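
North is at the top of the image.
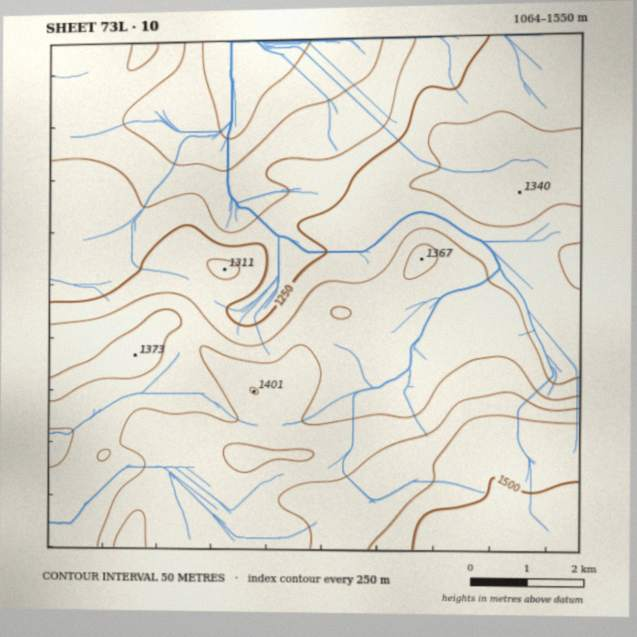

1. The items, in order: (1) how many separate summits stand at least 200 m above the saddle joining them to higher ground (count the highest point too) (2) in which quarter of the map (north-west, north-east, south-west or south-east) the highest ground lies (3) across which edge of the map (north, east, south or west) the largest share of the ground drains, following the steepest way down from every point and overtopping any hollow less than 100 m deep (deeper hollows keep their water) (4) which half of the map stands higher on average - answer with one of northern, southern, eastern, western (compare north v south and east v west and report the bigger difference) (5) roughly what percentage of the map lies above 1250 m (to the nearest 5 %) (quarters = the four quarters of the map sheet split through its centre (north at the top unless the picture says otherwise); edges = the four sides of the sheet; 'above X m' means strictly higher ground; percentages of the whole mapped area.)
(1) There is 1 summit with 200 m or more of prominence.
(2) The highest point lies in the south-east quarter of the map.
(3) Most of the ground drains across the northern edge.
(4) The southern half stands higher on average than the northern half.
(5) About 70 % of the map lies above 1250 m.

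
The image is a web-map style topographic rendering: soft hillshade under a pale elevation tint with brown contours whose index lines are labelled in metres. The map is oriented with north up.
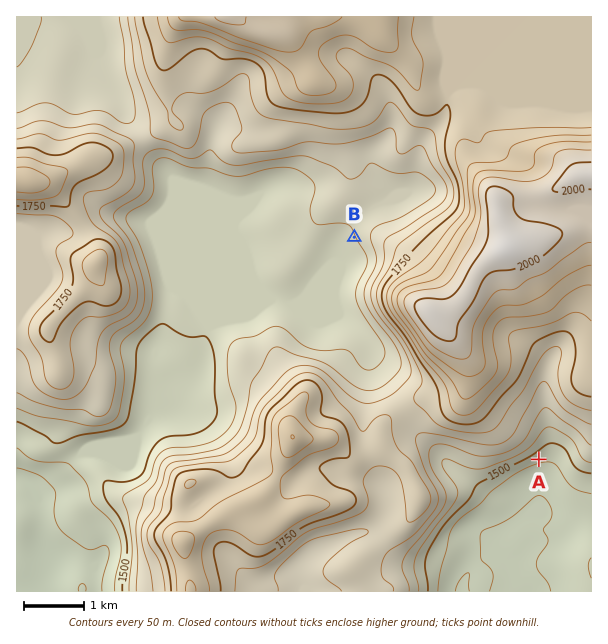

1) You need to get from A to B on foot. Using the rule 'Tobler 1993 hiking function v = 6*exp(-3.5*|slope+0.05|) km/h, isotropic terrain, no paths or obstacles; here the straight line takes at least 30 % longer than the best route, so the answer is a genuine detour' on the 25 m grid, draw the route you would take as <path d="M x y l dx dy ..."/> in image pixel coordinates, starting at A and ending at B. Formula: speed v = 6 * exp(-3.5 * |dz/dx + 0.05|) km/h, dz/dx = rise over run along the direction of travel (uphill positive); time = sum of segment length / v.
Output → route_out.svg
<path d="M539 459l-41 0-18-9-7-7-30-15-8-8-13-27 0-12-18-36-32-31-9-18 0-14 6-12 0-12-4-9-9-9-2-3"/>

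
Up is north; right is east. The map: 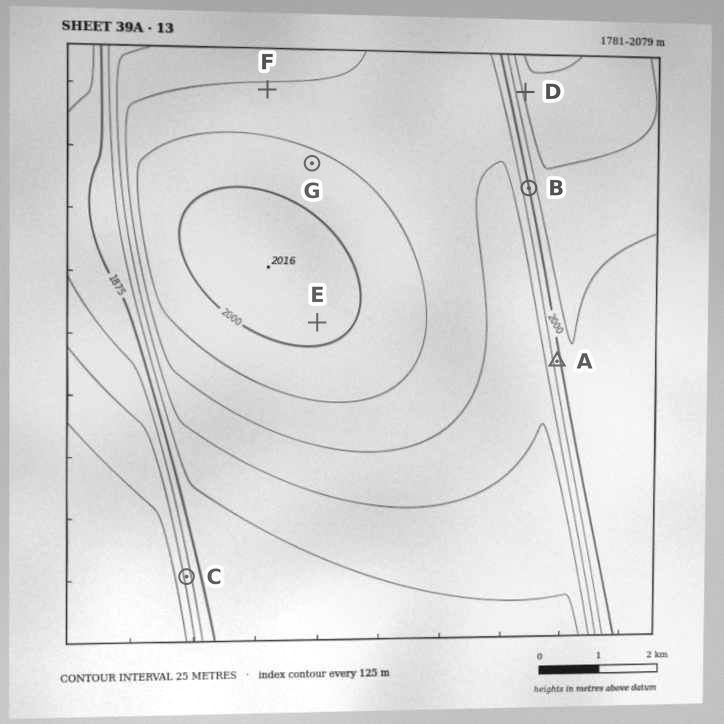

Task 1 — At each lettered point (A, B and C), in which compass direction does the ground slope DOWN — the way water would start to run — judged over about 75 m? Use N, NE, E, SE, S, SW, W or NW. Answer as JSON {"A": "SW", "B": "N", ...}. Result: {"A": "W", "B": "W", "C": "W"}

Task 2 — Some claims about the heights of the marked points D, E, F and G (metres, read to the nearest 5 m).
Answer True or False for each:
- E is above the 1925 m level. True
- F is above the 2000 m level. False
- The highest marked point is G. False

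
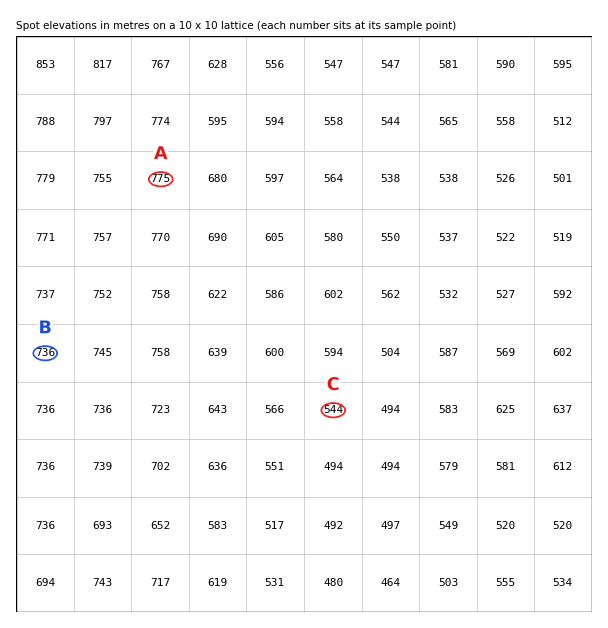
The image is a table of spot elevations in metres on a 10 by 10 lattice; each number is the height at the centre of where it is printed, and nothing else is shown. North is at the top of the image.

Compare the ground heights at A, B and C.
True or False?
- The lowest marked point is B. False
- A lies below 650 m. False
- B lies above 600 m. True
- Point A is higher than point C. True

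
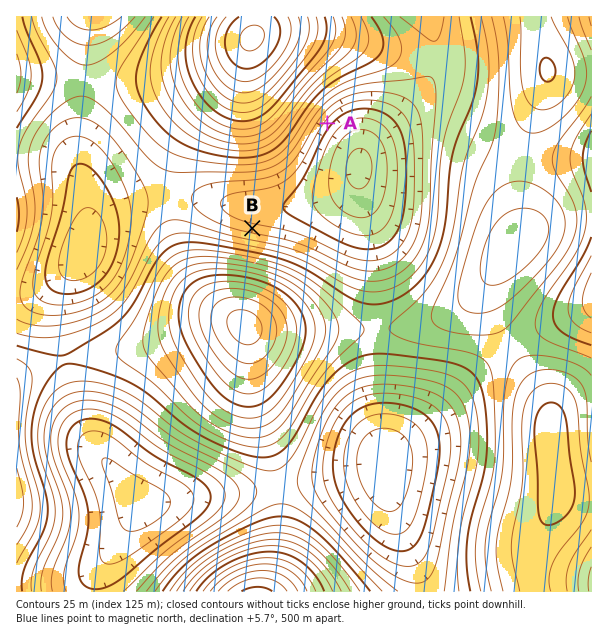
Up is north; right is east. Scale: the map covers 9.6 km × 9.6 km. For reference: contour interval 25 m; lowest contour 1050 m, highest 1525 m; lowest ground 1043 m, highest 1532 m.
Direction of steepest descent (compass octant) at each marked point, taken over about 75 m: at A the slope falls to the SE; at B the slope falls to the N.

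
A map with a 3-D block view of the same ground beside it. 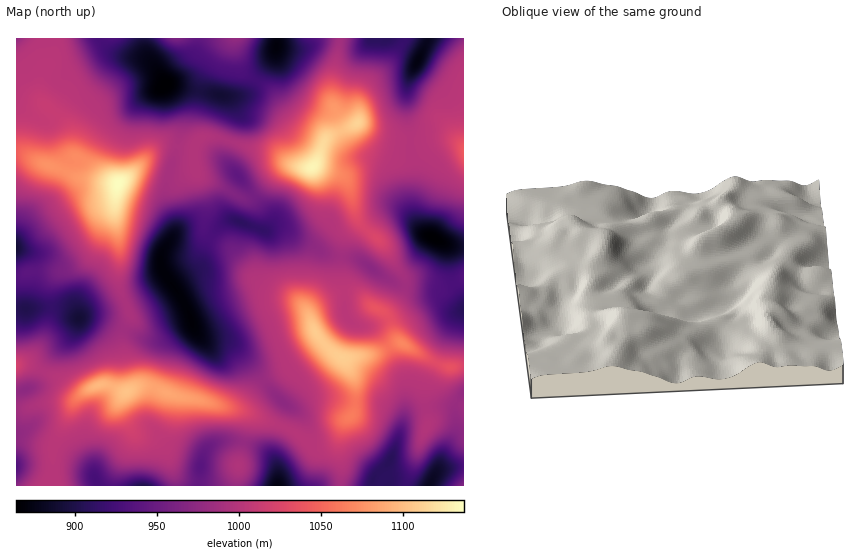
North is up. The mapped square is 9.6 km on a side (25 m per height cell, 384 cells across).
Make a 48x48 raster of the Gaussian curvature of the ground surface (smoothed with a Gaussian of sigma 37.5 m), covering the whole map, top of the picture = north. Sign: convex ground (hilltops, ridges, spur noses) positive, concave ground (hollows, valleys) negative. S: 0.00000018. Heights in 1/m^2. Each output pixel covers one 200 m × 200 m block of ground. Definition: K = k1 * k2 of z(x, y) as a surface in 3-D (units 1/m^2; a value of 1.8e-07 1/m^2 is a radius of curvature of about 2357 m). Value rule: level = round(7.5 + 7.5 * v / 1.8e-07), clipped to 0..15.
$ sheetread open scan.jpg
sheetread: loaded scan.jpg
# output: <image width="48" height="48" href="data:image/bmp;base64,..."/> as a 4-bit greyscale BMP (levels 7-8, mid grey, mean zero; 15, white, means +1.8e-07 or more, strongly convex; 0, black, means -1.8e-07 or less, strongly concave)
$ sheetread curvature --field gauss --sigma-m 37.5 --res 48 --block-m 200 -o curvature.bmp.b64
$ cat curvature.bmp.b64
<image width="48" height="48" href="data:image/bmp;base64,Qk32BAAAAAAAAHYAAAAoAAAAMAAAADAAAAABAAQAAAAAAIAEAAATCwAAEwsAABAAAAAAAAAAAAAAABEREQAiIiIAMzMzAERERABVVVUAZmZmAHd3dwCIiIgAmZmZAKqqqgC7u7sAzMzMAN3d3QDu7u4A////AGZ3dnyVNJ+2y0NneKp6qEWlNHuIhkeHd4Rndm7nZ2U1mHqHms5nuWpkeYyndQOqmqVndlv5q4ZnmYyIqstoyZ2Hdzh3g0bPilaId1V1eId3h3l2mYR/1nh3d1Z3xf+viXaId3ZVd4h3dmq4ZSBZRHd2V3m3mN5FKneHd4d3d3h3dleqhmZkRnd2Z3aYv3p0FniXZXhkU1iXZnd4dmd2Z3do3LZ3eliYV4iIZGuHto3HZ3d4hlZ2eHhoy+lmU0aId4h3W4zY64h4iHest2d4qod3dleXZWZ3dnh2OiWDjKMpmImpdnd5mHeHdQa4dnd3ds2HZW/zCrZHl4iHVWdnh3iHdUeXd3h2Z3dndRb/I72Hd4d2VGZXiHh2eLd3iIiGZ1VWd3YxfHmIh3eepnZnh3d5mnZ4uph3/lZ0Vmd1eEJoh3i9h4dnd2eJmYqmeoQBmWeninV4d2aYVYqpaJd3dmiHVJ2AC8dHd3eZirhmd2d2RrqYeah3dYtyCJcQv7eHeJpnd611dmdmeqmHeId3db6D79zHh3doqJtkac6lVpt3iIiHeHd4h4t7+omSBnh6qJl0aKy2V5l3d4h3d4iHh4t5p2iYh4h5mJl1aHinZnh3d3iHd4iGWe1kd23Jd2d2eIh2abqXdld3d4iHd3d2SchFd1eHdViXhnd3d6t3cxioiId3eJd3RGVXd2aHhoiHdphopUZHYhrIeHeJirh3d3d3iHiXd6hFVqhYh3l4U2jId4eZZ5l2eIh3d3qnYlhURXV4Z3d7Z3jZd4eHZXl2d3eIZpmGYkd4qYVph3ZYinf7d2dml2iJeGWId3eaqFqauoeId3Z3Z3aqqnlliHe7aXR4h3e92v+pmWeHd3eXd3Zp33h2V4WpeYaHdnR5hu3JeHd4eHmoyYdXzEV3jKVniXd4h2R2RYeqeXh4eHuYuIhSZ0ZniIiKunZpp2Z1VnZ3Zod4mFiHhnlzWHdpebdYyFNJl4iHd3eYeHd5tkd4mHiGeHiFJmE3imI2Z4iHd3eIeGZ4VnWJ3uh3d3mnWqV0SZ6TOZd3d3d4d3mpZnVp7Plnh4iIrshzif/0GaZ3d3d3doq5d4czZ2mGiId4q4ZX+7zoh3Z3d3d3d4iXWKZWn6dxd4dnh1VWh3VVl5p3eHd4eIeIeqeIiqQSZ4dmVVNHepZGZmZnd3d3d3eKhleIh3d2dnmYYyFXepjLJHYFd3d3d3eIhnd3dEiUd2m5e/91d3iYNf8Cd3eHd3d3d3d3QoeHeId3ebuHiHdFh/9FY0eHd3eId3h4Z9aLt0V4h3Z4h4hYdb1XMyWHiHeId3eJqJnbqER5mYmGd3evo7g3X8aHiHd3h4d4l3m5qUR5mHdFZneJh2JXezqnd3d3h4dniWV4qmZniHQ2iHeGanaIeVdmeIh4d3d4d2Z3eGeIh2Rpuoh0Zmiqe/9niId4h3eZaZiIeJh3dkSbqHh1Y1iGRP+KmId3d3eHaImYUlh3mVbLqGmlZN2IIIhXmHd3d3h1V53Xl1Z4h1arqFf1Ar+JdXZmeA=="/>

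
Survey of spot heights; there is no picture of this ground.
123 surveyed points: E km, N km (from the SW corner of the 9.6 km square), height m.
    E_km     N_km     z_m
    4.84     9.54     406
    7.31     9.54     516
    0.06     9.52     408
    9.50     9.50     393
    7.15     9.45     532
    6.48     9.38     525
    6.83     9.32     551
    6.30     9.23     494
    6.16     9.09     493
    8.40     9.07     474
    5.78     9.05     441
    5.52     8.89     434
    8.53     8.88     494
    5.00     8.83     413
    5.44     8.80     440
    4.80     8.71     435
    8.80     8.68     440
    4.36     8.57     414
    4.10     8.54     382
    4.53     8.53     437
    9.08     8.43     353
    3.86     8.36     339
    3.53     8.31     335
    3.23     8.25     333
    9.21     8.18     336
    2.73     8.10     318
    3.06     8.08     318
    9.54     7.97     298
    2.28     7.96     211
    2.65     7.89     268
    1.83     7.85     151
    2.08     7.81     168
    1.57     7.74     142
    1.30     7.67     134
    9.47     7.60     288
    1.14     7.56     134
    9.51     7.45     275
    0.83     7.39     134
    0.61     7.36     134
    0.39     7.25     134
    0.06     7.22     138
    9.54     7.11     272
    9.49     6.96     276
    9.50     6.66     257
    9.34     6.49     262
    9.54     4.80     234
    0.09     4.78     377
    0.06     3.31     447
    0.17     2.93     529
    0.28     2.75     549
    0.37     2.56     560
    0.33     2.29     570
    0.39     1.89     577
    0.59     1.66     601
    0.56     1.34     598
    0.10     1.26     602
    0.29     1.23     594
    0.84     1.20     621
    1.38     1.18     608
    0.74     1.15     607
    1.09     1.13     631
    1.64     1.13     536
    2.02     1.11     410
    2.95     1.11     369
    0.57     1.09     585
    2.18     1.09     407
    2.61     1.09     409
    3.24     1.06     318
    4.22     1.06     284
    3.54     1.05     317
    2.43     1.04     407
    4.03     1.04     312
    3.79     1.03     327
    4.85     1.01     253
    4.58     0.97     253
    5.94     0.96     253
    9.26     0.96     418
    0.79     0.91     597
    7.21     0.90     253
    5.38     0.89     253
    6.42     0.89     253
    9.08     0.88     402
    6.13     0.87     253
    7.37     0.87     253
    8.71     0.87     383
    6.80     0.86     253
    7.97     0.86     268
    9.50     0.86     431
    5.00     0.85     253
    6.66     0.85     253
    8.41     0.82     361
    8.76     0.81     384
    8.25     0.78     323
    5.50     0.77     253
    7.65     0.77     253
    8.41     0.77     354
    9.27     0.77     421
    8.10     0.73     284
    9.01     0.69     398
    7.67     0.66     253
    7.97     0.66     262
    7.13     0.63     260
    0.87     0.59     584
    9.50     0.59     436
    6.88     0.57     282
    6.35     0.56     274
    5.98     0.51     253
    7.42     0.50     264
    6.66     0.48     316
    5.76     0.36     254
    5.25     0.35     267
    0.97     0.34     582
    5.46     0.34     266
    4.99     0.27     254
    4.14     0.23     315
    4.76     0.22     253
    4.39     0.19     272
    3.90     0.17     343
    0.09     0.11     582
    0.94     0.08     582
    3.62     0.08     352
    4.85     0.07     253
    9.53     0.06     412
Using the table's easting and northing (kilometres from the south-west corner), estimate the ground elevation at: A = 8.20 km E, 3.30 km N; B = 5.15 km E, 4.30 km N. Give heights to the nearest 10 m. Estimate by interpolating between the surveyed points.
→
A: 310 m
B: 260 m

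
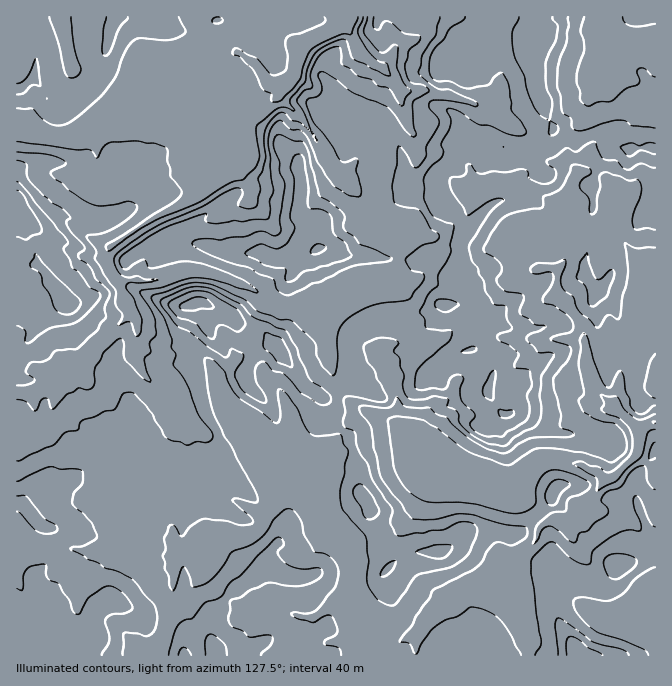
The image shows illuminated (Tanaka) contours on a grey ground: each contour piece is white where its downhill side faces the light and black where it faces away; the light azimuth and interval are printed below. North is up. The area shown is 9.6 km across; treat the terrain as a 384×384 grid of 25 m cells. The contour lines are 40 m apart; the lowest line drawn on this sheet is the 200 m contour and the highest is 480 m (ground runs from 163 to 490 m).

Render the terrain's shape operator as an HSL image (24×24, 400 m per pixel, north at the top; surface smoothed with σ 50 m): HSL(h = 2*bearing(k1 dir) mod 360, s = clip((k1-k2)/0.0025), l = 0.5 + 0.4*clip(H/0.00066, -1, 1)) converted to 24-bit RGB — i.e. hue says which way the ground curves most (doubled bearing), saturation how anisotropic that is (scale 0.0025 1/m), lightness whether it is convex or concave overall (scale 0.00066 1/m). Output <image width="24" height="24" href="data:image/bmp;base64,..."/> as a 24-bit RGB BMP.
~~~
<image width="24" height="24" href="data:image/bmp;base64,Qk32BgAAAAAAADYAAAAoAAAAGAAAABgAAAABABgAAAAAAMAGAAATCwAAEwsAAAAAAAAAAAAAW3qBi6F2sYF2rHVjb0BJI2Z0yo2JrMWdcV2Yq3modIWbm6xca1KTkX9LbJZEZmuYhJSTkJuGiHqWVD9okt6ieI3V0FS9nUiQd0allL6UdU6Pwkltm8jEOmGIpZpgvZyKa29UbHFKeF1HbK5Pckp/moRtppyDOGtTmW51jJF8clOBa1+Bmc1xUzE0eHtefoZ2VUu7nJp4TmiOnr+mmHCOck93VH9cnFd4w5CvfGWJiJunprCLJi9cxa2Wj5d5dmFYNWgwaZQ9gT2FfJl9q2NphXKpr61eSmVTUpRHrWNTWJZLdW9Mdl5QfmB2iot2WXhqWoKa0aSzTp+NyJmwPShlrcORwIjDtpHJjrq8ZZOdI2tYvIHEi7qsZTWP7t3qfmHEmGN/aLqJbZmvan2Zd3OcfWeIhohxdYRmSHhIwKJarJaHaEpRWDRLg8JgTpCDh4ix5cbgfnPDvbPfCqhkmitKa2ehnpFyjWBeh763gXFgeWRhh3NkiGp8gmyFi354cIp8m5dxSIl7rYV2bUx9lHKr2/DfR2+UTV1EbopDhk9AYVVD2DFzc74dEUEtrWZgcbmGrGeanX6ciXuRk36BdmuFb2+Ei5KaiYWYh6aZaF57f3JqWFtxmsuSl61mVzpOd3BtfHlufXVteIBkP46a8dX2ABzjDogK26x6U25lqHeMn3ScjXiGgZybgJeje32WnYaHhXV+g2B+f2xwZnluj7l5mFZkZl5zfHh6dldcVy4eb603N0slSDkTiy01muih2QA9Yot6W4JopWqYloSdnJ6Fc3dlcE9XiaVyfWd1oIRLZ1WAnaV+erWFhk51Yk9FX0M9iSKd2eXy27bPZKm9fbvKkLPJ4quxIjMAhYFDZH6ecIp0h2RklaqMhFKHnI5whFOUlyxLheS6czVltN27jR9cjvBjkhnAP6V0OsO3hr59u8SWWpCjcGaFiHIyLwQT1e72d6NlP3U9hEmBj6uBmD2ao12LoLuSORhG0O3AQRYvp/C+RjdozK2Rm05wL0OP8drxNniKprhtS6pty4OfSXhLSBNuY7/NycF3q2R9gF5vM4ZGr9RmKi98pGBlkEM+bdZSLX9IyvPxYWjBQjRlvbh9bD1dV49dSGo2yICyeLeWsIRYYY4i3n9TKxuHUleQvpl1nGGhsWqRabBiK7GBWB1VeiwxdMdtctTWufHwTMGrlT5YTUNwwnzZt6DPbXOvuXWbRIVNwbtwccClg27BuI7gwTQkTZ5uhliGbV+Amb2qubbbPyTMFVjft+r73Nf0xNf0VxIhSBgfjKNEUWxJSW5JZ31GckhrxHK2w2qPdLFyr1miqUtqURxHtdOmc62UXGOKbJGXkLyOhqRSRgJOy+cqTm4WKC4FLBcHj0BGcMjC1Y62pHl1P5l6SLiXSkO4N6CE3te2jlaxekZwemRMMmOVksN/y6SaU0NxcJdcc8hzrhc2Bi0URBf74Mrolp/RpLnalaLNbGHAu3COqNu6ZIzGllWYQGplmzI11Lp3V2Y5h11wanyYTnSYvsNjjDZzmnNYtOXSkUWPeHS/wqHSK7R5CUsG4Sx/0ld9OXI+XiVMp9SH1NStaDx8gVh1d1BHXsRzXrqVz4ysT2Z1ZZZiXGuBx7p1IjNW58fWy2lGfm9da1BShWNqmJeAlIGlOndLHpUb2Bfph1OM6O66NG1rcEBhWFZ4oaXNfM6MemJoeodhvF6/xV6ROY+K1dWSPSA6Y6Az05PXk3XQemK/a4ejmIqTinmGf3t1YoVzLUxMtTRb4/bVHggrcqNnZWt+bLpwrTxxnHRifVxcpYZaYrNdlD5bfWMwxYPNa3nKWU0rWEshWGc/bIhlhHdtjHR3jHyIcWGQUVJ8wvjo5JdpfQNZdYp9aH2ANYfLP4qH17ewg6zKeUO1ukd4jsHOZWnTjsbIipS6QWpzt9zal267VHRecIBoi4Z1iZeJd1OJgaZ+FZI7pwCV6PLZfp2umci9Ohl+mqbgxukjTSodh19+wdaaRZ+DQGZTj4JgdGNMjobIU3dmi2Fvso1scICFdIVjgGdVP4N0xc+tfitPBS4s6eKec5mboVd9bQk4y2wLRsiQf7GwPDpc0uixVkdiY2N0bXxse5yjq7J4XVR3Zld4zsSZUFxlgnxtcn6EnqtvfE8mg7aOCjQ/+OPTjRyejC0RLKKHuZrXupCtcZdzWUGJ29qrVHd5YG9/eIGIhYRtk7F2X1FxYmZ7ya2cbWKkh6yrcXmZoYWYhZ2mf3aKq2ywC3QOLwA29OjXVFCyIWZAt5RhuHyCPmiFzr2Vr2x7TlVvjWeIc6F9"/>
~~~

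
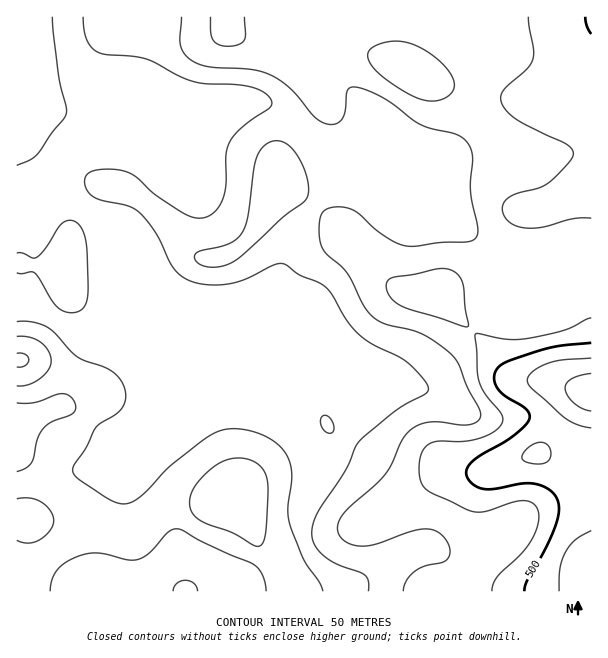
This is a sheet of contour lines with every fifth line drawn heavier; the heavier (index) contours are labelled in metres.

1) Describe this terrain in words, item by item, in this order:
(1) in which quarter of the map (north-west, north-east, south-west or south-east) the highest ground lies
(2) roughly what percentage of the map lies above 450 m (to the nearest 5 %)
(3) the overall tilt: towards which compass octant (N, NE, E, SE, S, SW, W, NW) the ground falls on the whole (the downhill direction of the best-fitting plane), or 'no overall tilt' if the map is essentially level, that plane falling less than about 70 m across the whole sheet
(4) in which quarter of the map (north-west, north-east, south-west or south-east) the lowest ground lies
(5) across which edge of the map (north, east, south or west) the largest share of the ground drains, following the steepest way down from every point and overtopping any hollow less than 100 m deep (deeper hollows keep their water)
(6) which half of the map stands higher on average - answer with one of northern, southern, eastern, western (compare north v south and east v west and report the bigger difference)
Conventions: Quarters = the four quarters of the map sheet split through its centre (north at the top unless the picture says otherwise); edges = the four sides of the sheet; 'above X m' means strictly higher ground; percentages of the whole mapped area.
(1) Look to the south-east quarter for the highest ground.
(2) Roughly 15 % of the ground is higher than 450 m.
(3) The general tilt is down to the west (the land rises towards the east).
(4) Look to the north-west quarter for the lowest ground.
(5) The largest share of the runoff leaves by the western edge.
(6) Taken as a whole, the eastern half is higher than the western.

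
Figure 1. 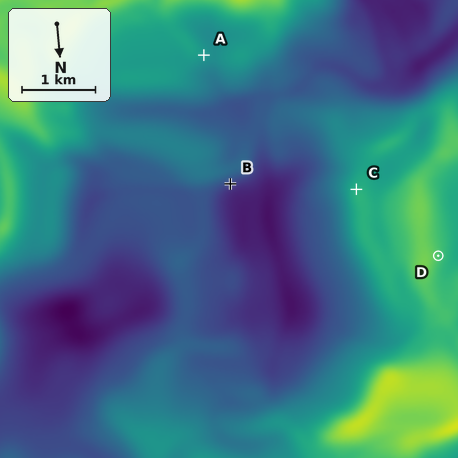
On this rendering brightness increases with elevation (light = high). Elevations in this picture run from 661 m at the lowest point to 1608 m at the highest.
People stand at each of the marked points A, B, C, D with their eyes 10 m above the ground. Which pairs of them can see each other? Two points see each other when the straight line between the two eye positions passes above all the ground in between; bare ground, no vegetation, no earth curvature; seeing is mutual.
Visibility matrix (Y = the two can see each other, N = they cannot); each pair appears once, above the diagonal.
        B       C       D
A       N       Y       N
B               Y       N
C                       N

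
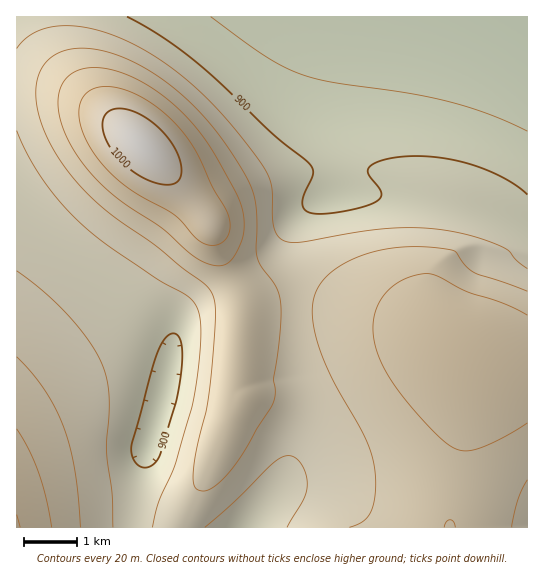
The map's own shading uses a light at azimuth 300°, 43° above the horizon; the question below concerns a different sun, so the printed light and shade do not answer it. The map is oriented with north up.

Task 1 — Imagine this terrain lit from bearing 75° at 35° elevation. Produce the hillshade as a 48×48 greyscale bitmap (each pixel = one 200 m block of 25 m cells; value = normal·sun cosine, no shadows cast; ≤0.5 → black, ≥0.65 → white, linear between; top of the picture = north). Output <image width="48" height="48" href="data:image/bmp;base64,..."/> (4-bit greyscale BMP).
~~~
<image width="48" height="48" href="data:image/bmp;base64,Qk32BAAAAAAAAHYAAAAoAAAAMAAAADAAAAABAAQAAAAAAIAEAAATCwAAEwsAABAAAAAAAAAAAAAAABEREQAiIiIAMzMzAERERABVVVUAZmZmAHd3dwCIiIgAmZmZAKqqqgC7u7sAzMzMAN3d3QDu7u4A////AKqqqqqph2ZniZmHZlZmd3d3ZmZ3eImZqqqqqqqph2VWeJmIdmZmd3dmZmZ3eImZmqqqqqqph2VWeJmYh3ZmZmZmZmZ3eIiZmaqqqqqpmGVVZ4mZh3dmZmZmZmZ3eIiZmaqqqqqqmHVEVomZmHd2ZmZmZmZ3d4iJmaqqqqqqqXVDRniZmId2ZmZmZmZ3d4iIiKqqqqqrqXUzRXiamYd2ZmZmZmZnd3iIiKqqqqqrqXUyNGiaqYd2ZmZmZmZnd3eIiJmZmZqqqXUyNFeaqYh2ZmZmZmZmd3d4iJmZmZmqqYZDI1eJqZh3ZmZmZmZmd3d4iJmZmZmaqpdDI0aJmZh3ZmZmZmZmZ3d3iJmZmZmaqpdTIjV4mph3ZmZmZmZmZ3d3iJmZmZmZqphjIjV4qqmHZmZmZmZmZ3d4iJmZmZmZmphkIiR5qph3ZmZmZmZmZ3d4iJmZmZmZmZhkISR5qph3ZmZmZmZmd3d4iJmZmYiJmZl0ISRpqph2ZmZmZmZmd3eIiJmZmIiImZl1MSRoqph2ZmZmZmZnd3iIiJmZiIiIiZl1MSNoqph2ZmZmZmZ3d4iIiZmIiIiIiJh1MiNoqph2ZmZmZmZ3d4iImYiIiIiIiIh1QiRomph3ZmZmZmd3eIiZmYiIiIiIiId1QzRomZh3ZmZmZnd3iImZmoiIiIiId3dlQzRomZh3ZmZmZ3d4iZmaqoiIiIh3d2ZVREV4mZh3dmZmd3eImqqqqoiIiId3dmVURFaJmZh3d3d3d3eJqqqqqoiIiHd3ZlVDNFeaqZh3d3d3d3iJq6qZmYiId3dmZVQzNGirupiHd3d3eIiJqqmZmYiHd3ZlVUMyNHm8y5iId3d4iIiZmqmZqoh3dmZVREMzNXrN3KmIiIiIiImZmZmZmXd3ZlVERDMzRove3LqYiIiIiIiJmZmYiHd2ZVRDMzRFZ5vd3LqYiIiIiIiIiIiIiHdmVUMzM0RWeazd3LqYiHd3d3d3eIiIiHZlVDMiM0VnmrzNzLqYh3d3d3d3d4iIiGZVQzIiNFZ5q8zMy6qYh3d3d3d3iIiIiGVUMyIiNGeavMzMu6mYh3d3d3eIiIiImVVDMiIjRXirzN3MuqmYiHd3d4iIiIiImVRDIiI0V4q83d3MuqmIiId3iIiIiIiIiEQzIiNFaJvN3d3LupmIiIiIiIiIiIiIiEQzIjNGeazN3dzLqpmIiIiIiIiIiIiIiEQzMzRnirzd3cy6qZiIiIiIiIiIiIiIiEQzNEV4m8zd3Mu6mZiIiIiIiIiIiIiIiERERVaJq8zdzLupmYiIiIiIiIiIiIiIiEREVWeau8zMy7qpmIiIiIiIiIiIiIiIiFVVZniau8zLu6qZiIiIiIiIiIiIiIiIiFVWZ4mqu7u7qqmYiIiIiIiIiIiIiIiIiGZmeImqu7u6qZmIiIiIiIiIiIiIiIiIiGZ3iJmqqqqqmZiIiIiIiIiIiIiIiIiIiHd3iJmqqqqZmYiIiIiIiIiIiIiIiIiIiHd4iZmaqpmZmIiIiIiIiIiIiIiIiIiIiA=="/>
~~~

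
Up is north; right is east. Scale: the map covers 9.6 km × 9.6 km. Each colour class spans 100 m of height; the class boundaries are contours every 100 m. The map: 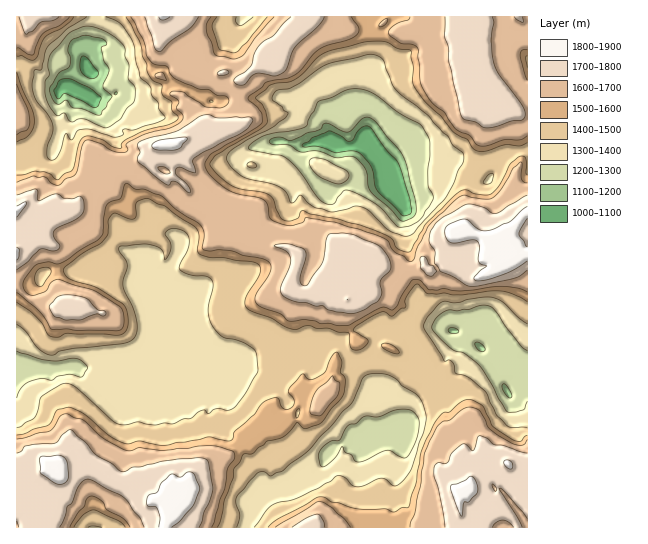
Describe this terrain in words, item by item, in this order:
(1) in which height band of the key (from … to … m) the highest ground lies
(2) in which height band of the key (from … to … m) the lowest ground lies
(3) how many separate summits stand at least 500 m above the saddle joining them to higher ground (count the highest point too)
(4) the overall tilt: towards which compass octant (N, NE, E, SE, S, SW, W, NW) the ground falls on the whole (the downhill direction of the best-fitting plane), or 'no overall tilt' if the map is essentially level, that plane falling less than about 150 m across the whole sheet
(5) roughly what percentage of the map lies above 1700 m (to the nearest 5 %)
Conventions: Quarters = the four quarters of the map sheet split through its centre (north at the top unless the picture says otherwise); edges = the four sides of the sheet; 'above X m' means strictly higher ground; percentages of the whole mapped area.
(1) The highest point is somewhere between 1800 and 1900 m.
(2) The lowest point is somewhere between 1000 and 1100 m.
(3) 1 summit rises at least 500 m above its surroundings.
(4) There is no overall tilt: the best-fitting plane is nearly level.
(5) Roughly 20 % of the ground is higher than 1700 m.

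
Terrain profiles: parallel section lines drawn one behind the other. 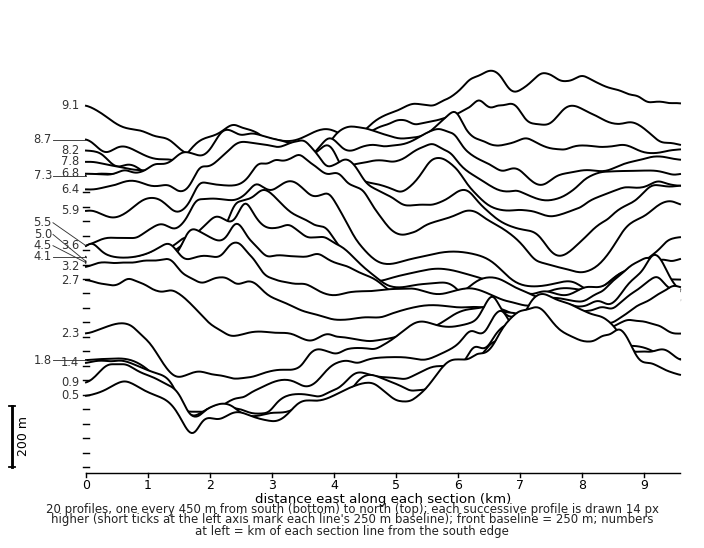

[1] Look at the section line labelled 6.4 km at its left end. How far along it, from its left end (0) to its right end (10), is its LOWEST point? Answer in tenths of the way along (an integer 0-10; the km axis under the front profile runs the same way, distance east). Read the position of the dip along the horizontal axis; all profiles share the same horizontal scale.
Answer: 8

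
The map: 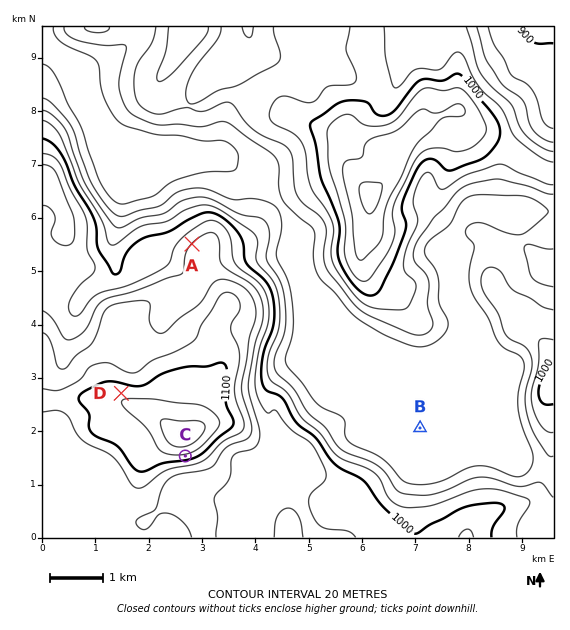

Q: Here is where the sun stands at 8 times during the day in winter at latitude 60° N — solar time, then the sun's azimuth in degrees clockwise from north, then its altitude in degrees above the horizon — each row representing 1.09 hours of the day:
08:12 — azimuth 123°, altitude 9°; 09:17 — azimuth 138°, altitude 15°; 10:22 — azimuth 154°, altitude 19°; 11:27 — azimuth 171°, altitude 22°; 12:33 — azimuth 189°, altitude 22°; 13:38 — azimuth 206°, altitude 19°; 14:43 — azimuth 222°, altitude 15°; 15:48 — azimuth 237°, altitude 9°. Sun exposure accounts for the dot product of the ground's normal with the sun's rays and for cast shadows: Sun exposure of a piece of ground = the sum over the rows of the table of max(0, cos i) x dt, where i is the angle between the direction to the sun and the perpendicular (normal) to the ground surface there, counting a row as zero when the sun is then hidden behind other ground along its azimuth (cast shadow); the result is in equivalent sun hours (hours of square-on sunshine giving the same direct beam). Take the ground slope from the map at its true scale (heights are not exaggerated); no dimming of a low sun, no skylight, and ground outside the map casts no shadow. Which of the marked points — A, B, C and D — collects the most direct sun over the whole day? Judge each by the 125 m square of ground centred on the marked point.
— C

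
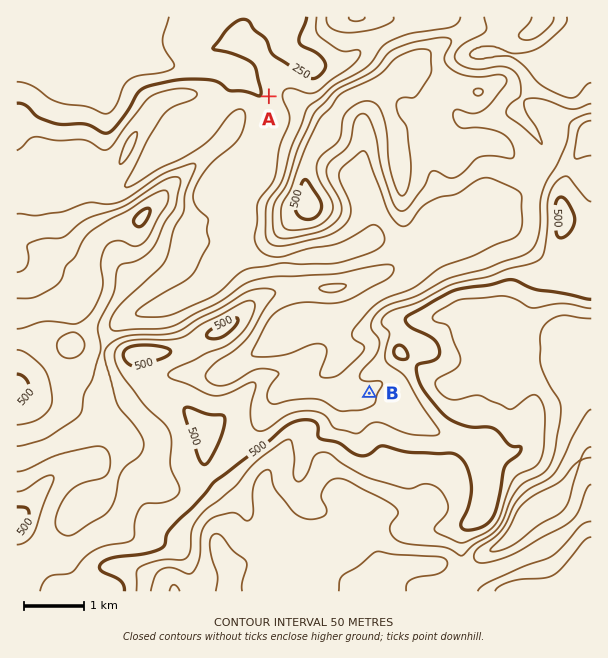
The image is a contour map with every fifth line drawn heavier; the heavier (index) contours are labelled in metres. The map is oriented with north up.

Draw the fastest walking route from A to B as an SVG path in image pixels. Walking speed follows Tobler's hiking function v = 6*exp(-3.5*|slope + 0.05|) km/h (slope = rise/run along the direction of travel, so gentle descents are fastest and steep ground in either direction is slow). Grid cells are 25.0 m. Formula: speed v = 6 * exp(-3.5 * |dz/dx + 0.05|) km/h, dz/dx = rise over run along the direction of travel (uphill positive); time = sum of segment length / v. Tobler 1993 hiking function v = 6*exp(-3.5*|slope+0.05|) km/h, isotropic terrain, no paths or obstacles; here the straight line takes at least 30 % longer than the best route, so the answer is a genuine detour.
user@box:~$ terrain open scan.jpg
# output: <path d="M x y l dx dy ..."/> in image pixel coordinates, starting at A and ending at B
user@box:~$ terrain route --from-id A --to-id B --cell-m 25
<path d="M269 96l0 84-11 21 0 42 3 6 11 11 1 3 23 22 3 6 6 6 9 5 4 4 36 72 15 15"/>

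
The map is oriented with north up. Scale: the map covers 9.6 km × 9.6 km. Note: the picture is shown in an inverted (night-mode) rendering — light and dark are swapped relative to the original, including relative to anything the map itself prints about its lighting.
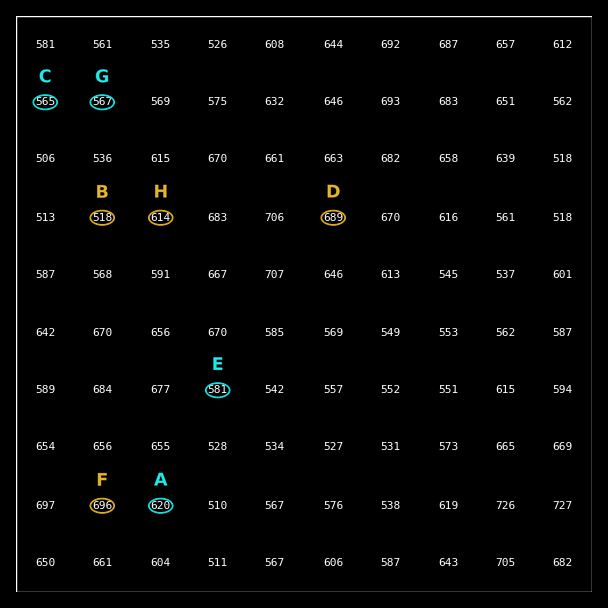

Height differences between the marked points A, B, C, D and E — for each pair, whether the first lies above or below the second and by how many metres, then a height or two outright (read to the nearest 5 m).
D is above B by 170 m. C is below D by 125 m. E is below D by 110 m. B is below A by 100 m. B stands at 520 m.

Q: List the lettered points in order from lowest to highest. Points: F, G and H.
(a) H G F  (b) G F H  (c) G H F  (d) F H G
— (c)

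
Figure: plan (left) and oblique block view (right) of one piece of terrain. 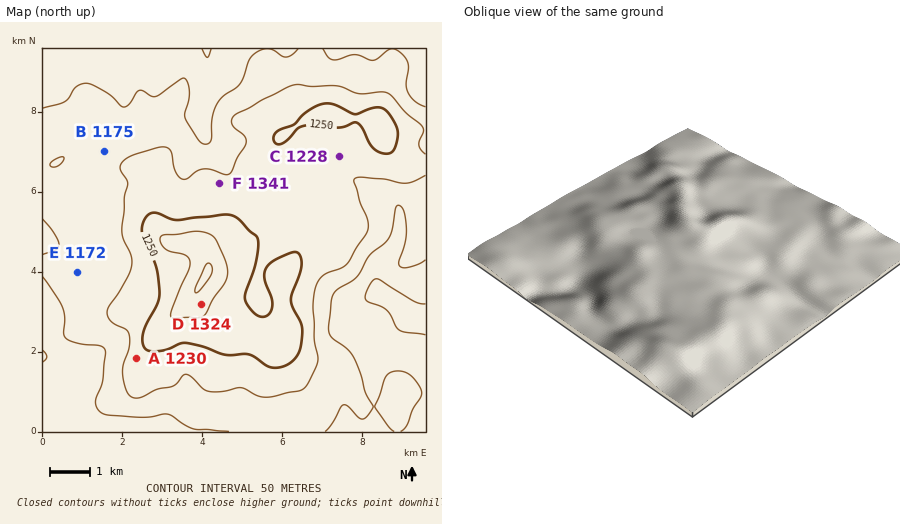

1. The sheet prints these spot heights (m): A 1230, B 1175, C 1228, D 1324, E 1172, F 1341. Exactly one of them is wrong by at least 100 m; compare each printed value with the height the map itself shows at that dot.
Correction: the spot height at F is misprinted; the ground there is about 1216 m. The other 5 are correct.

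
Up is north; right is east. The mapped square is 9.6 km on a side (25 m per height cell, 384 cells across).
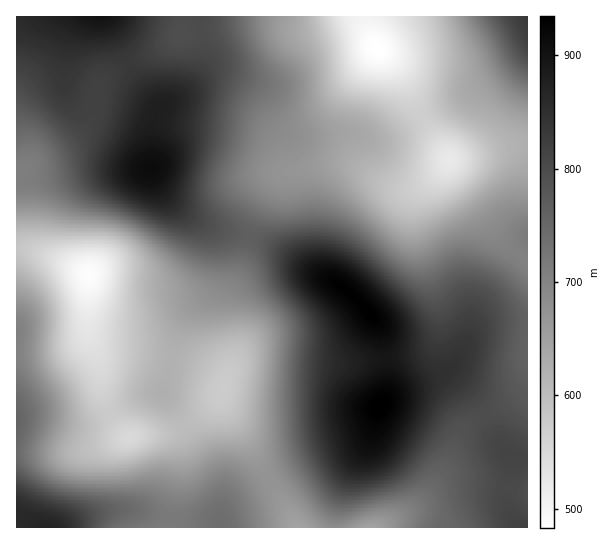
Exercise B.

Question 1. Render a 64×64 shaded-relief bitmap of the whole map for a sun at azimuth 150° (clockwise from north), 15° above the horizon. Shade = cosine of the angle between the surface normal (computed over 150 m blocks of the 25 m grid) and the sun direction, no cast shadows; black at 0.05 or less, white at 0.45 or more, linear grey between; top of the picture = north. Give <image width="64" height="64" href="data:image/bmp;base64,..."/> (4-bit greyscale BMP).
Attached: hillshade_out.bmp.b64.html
<image width="64" height="64" href="data:image/bmp;base64,Qk12CAAAAAAAAHYAAAAoAAAAQAAAAEAAAAABAAQAAAAAAAAIAAATCwAAEwsAABAAAAAAAAAAAAAAABEREQAiIiIAMzMzAERERABVVVUAZmZmAHd3dwCIiIgAmZmZAKqqqgC7u7sAzMzMAN3d3QDu7u4A////AId2Zniau7u6qYh3d3iImZmZmZms3v7al2VWZ4iId3d3h2ZVZ4mqqqqZiHd3d4iZmZmZmavf/+ypdmZneId3d3d2VEREVneIiIh3ZmZniIiJmZmZq9///tuod3d4h3d3d2VDIiIjRFVWd3ZlVWZ4iIiZmZmbzv///cqYd3d3d3eIVDMhEBESIzRWZlVEVneIiImYiJq9////3KmHd3d3eIhEMyEAAAARI0VVVERFZ3iIiIiIiazv///tuoh3d3d4mVREMiEREQESNFVUREVmd3iIiIiIm83v/+3KmHd3d4iZZmZVQzMiEQEjRFRERFZnd3eIiIiJvN7u7supiHeIiJmImId2VVQyERI0RENERWZnd3d3d4iavN7u3KmIiIiIiKq7qpiHdlQiIjRERERFVWZmZ3d3eImrzd3cupiHeIiIu8zLupmYdlQ0RVVURERVVWZmZ3d3iJq83dy6mHd3d3e7zMy6qZmZh2ZmdmVERFVVVVVmd3d4mrzN3LqYd3d3d6u8zLqZmqqpmIiHdlVVVVVVVVZnd3iZq8zMy6mHd3d3mqu7upiJmqqpmZh3ZlVVVVVFVWd3eImrzMzLqZh3d3eJmqqpiHiJqqqZmYd2ZVVVVERVZmd3iZq7zMu6mYh3d4iZmpmHd3iJmZmZmIdmVUREREVVZmZ4mau7u7uqmIiIeIiJmYd2ZneIiZmZiHZVRERERFVVVWZ4mqqruqqZiIh3iIiIiHZVZneImZmYdlVERERFVVVFVWeJmZqqqqmYiHeId3iHdlVWZ3iZqpmHZUQ0RFVVVVVVZ3iIiZqqqZiIiIiHd3d2ZVZneJmqqYdlRDNEVWZmZVZneIiIiZqqmIiJmYh3d3ZmZmd4maqpmHZEMzRFZnd3d3iIh3eImqqZiJmqqYd3d2ZmZ3iZqqqphlQzNEVneIiIiZmHd3iZqqmYqru6mHd3ZmZ3eJmqq6qXZUMzRWeImZmqqph2Z4mqqpmqvMuYd3ZmZ3eImqu7u6h2VERFZ4iZqqqqmHZneJqqmZq8y6l3ZmZnd4iaq7vLuodlVVZniJmaqqqYdmZ4maqZiavLqXZmZmd3eJmrvMy7mHZmZ3eIiZmZmYdmZneJmZl4mrqodmVWZ3d4iZq7vLupmIeIiIiIiIiId2ZmZ4iZiGeJqph2VVVnd3eImaqru6qZmZmZmIh3d3d2ZmZneIiIVniZmHZURWZ3d3iImZqqqZmZmZmYh3ZmZmZVVmZ3iHdWZ4mIdlREVnd3eIiZmZmIiJmZmYh3ZlVVVVVVZmd3d1ZniJh2VURVZ3eImZmZiHd3eIiId2ZVVVVURFVWZmd3ZmeJmYdlREVneImqqqmYdmZmZmZmVVVURERERFVVZndmeJmqmYZVVWeJmqu7uph2VURERERERUREQzNERVVmeHeJq7u6mHZneJqru8y7qXZUMzMzM0RFVEQzMzRFVWZ4iaq83dzKmYiaq7u7u7updkMyIiIzRFVVRDMzNEVWZ4iqvM3u7u3Lu7vMzLu7qph1QyIRIjNEVVVEMzM0VWZ3eLvM3u///+3czMzMuqqZh2UyIRIiM0VVVVQzMzRVZnd3zM3e7////u3d3cu6mYh3ZDIiIiM0RVVVVDMiNEVmZmbdzN3u////7t3cy6mId3ZVQyIjM0RVVmVUQyIjRVZmZdzMzM3u//7t3My7qYd2ZlVEMzREVVVmZmVDMiI0RVZVzMu7vM3d3dzMy7qph3ZmZlVERFVWZnd3dlQyIiNEVVW7qqqqu7zMu7u7u6mId2ZmZlVVVmZ3iIiHZkMhEjRFVZmZmImZmqqqqrvMuqmId3d2ZmZmd4iJmZiHVDIiI0VWiIh3d3eIiImaq8zMupmIiHd3d3d4iZmqmYh1QyIjRVaId3d2ZmZneImrzMzLupmYiIiIiIiZqqqqmYZUMzRFVpiHd3ZlVVZneIq8zcy7qpmZmIiImZqqqqqpmHZVVVVmqYh3d2VURVZneJvMzMu6qZmZmZmZmqqqqqqph3ZmZmeqmIiHdlREVWZ3irvMu7qpmZmZmZmZmZqqqqqpiHd3d6qpiIh2ZUVWZneJq7u7uqmZmZmZmZmZmZmqu6qZiIiIqqmZmIdlVVZ3eImqu7uqqZmIiIiIiIiIiZqruqmZmZmqqZmZiHZVVniJmaqru6qpmZiIh3d3d3d4iaqqqpmZmqqpmZmIdmVmeImaq7u7uqqpmYh3ZmZmd3eImZqpmZmqmZmZmZh3ZlZniZqru7u7qqqpmHZVVVZmZ3d4iZmZmaqZmIiZmIdmVWZ4iaq7u7uqqqqph2VERVZmZmd4iZmZq5mIiJmYh3ZlVWZ4mqu7u6qqqqqYZUREVVVlVmeIiJmrmIiImZmHdmVVVWd4mqu6qZmaqqmGVEREVVVVZniIiauYiIiZmZh3ZlVVVniZqqqYiImaqZdlRERVVVVWd4iJqpmIiJmqmYh3ZVVVZ4mamYh3eImqmHZVVVVVVVZ3d4iamZmJmqqqmYh2ZlZniJmZh3ZniZqph3ZmZmZVZnd3eJmZmZmaq7qqmYh2Zmd4iJiHd3eImqqYh3dmZmZmd3d3iJmZmZqru7uqmYd3d4iImYiHeIiZmpmYh3d2Zmd3d3eImZmZmau7u7uqmId4iImZmZiImZmZqZmIh3dmZ3iId3eIiZmZmqu7u6qZiIiJmZmpmZmZmZmZmZiId2ZneIiHd4iIiZmaq7u7qpmIiJmZqqqZqqmZiJmZmIh3Zmd3iIiH"/>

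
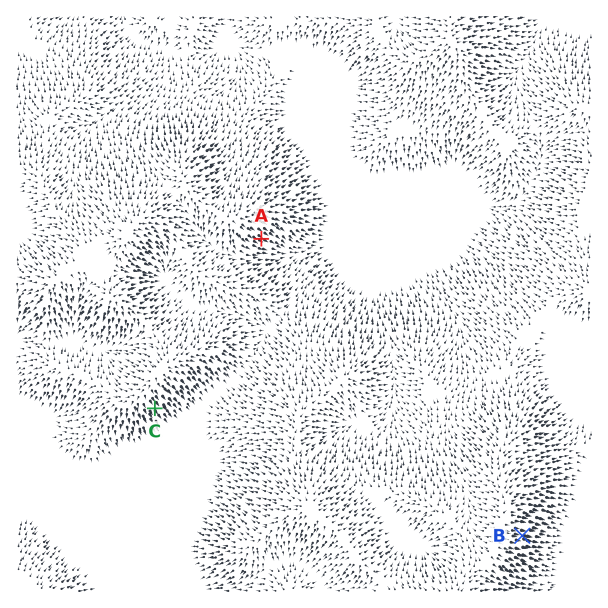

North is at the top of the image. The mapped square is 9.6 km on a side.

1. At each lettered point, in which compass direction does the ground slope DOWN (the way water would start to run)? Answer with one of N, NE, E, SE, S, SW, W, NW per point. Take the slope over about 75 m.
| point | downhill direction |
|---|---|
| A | SE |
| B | E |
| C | SE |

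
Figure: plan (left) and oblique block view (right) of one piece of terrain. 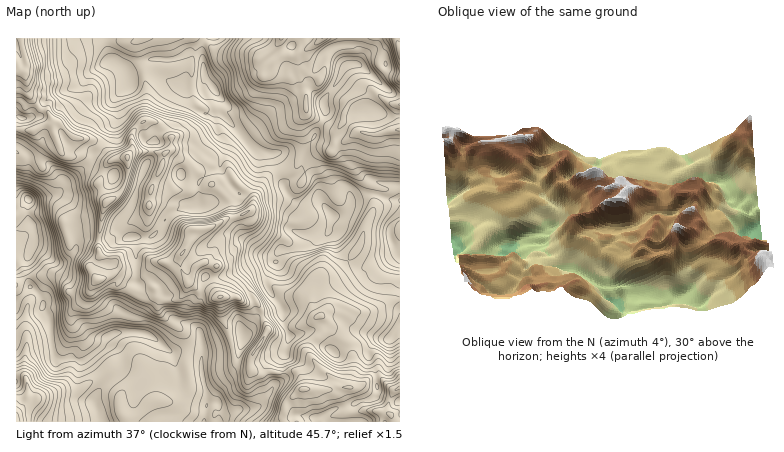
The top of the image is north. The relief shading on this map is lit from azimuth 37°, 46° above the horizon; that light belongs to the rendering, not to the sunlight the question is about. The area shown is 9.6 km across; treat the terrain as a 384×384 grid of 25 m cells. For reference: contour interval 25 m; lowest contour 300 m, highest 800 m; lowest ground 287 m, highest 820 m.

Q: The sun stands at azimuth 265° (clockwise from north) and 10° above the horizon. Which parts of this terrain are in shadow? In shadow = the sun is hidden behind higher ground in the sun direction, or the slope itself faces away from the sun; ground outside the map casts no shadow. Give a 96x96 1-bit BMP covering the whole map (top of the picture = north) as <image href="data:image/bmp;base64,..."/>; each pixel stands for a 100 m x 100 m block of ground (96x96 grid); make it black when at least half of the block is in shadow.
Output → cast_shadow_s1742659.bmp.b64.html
<image width="96" height="96" href="data:image/bmp;base64,Qk2+BAAAAAAAAD4AAAAoAAAAYAAAAGAAAAABAAEAAAAAAIAEAAATCwAAEwsAAAIAAAAAAAAA////AAAAAAD/4AAAAAAAAACAAAD//4AAAAAAAAgAAAF//4AAAAAAAAgAAAAj/wAAAAAAAAAAAAAD/8AAAAAAAAAAAAID/+AAAAAAAAAAAAMB//AAAAAAAAAAAAAB/+AAAAAAAAAAAMAb/wAAAAAAAAAAAOAf/gAAAAYAAAAAAOAf/gAAAAYAAAAAAOAf/wAAAA4AAAAAAMAf/gAAAAwAAAABABgf/AAAAAwADAAHghg/+AAAAAwACAAPwxgf8AAAAAAAHwAfwxwf4AAAAAAAH8A/gxwfwAAAAAABD+A/AxwfwAAAAAADh/A+ADwfgAAAAAADh/gAAfwfgAAAAAADg/wAAfwPgAAAAAQDg/wAAfwPgAAAAAwDgfwAAAAPgAAAAAgHgfwAAAYPAAAAAAAHAfwAAAcMAAAAAAAHAfgAAAMcAAAABAAGA/AAAAIcAAAADAAGA/AAAAAMAAAACAAGB/AAAAAOAAAAAAAGd/AAAAAEAA4AAAAA//AAAAAAAA8AAAAA//AAAAAAAAYAAAAB//AAAABgAAYAAAAD//AAAAAgAAIAAA4B/+AAAAAAAAIQAA8B/+AAAAAAAAAAAAcB/+AAAAAAAAAQAAcf/+AAAAAAAAAcAAAf/+AAAAAAAAAcAAAf//AAABwAAAA+AAAf//gAADwAAAA8ACAP//gCADwAAAccADgP//gCAH4AAAfAABwP//AAAH4AAAfAAA4P//AAAH4AAAcAAAAH++AAAH4AAAeAAABHw/gAAP4AAAfAAABzA/4AAP4AAAfAIAB8H/4AAH4AAAfgMAAeD/8AAH4AAAPgOAAMD//AAD4AAAPwPAAAD//4ABwAAAP4PAAAD//8AAAAAAH8PAAAH//8AAAAAAH+PgAAD//8AADgAAB+OAAAD//8AADgAAA/OAAAD//wAADAAAA/OAAAD/jwAAAAAAAfPAAAB/DwAAAAAAIfnAAA4+D4AAAAAAMPjQAB8cBwAAAAAAMPj4AB+AAAAAAAwAAPz8AD+AAAAAABwAAPx8AD+AAAAAAAAAAP58AD+AAAAAAAAAAP54AB+AAAAAAAAAAP44AB+AAAAAAAAAAH4fAx8AAAAAAAAAAH8fgx4AAAAAAAAAAH8fhxwAAAAAAAEAAH8PDzgAAAAAAAID4HwPnzAAAAAAAAIj8HAHP2AAAAAAAAB8cAAAf8AAAAAAAAD+AAAA/wAAAAAAAAH+AAHB/gAAAAAAAAf8YAfz/AAAB8AAAA/44Af8AAAAB8AAAA/x8AfgAAAAB+AAAGfB+AMAIAAAB8AAAHfB+AAAIAAAB8AAAP/A/AAAYAAAB+AAAP/w/gAAYAAAAeAAAf/4/gAAYAAAAPAAAf/8/AAA4AAAAPgAAf//8AAA4AAAAHwAAf//+AAA4AAAAH4AAf///AAAcAAAAH4AAf///gAAcAAAAD4AAf///gAAYAAAAD8ACf///gAAYAAAAz4AAf///AAAQAAAAxwAA///+AAAAAAAA4AAA///8AAAAAAAAcAAA///4AAAAAABAPAAA///4AAAAAABgHgAA="/>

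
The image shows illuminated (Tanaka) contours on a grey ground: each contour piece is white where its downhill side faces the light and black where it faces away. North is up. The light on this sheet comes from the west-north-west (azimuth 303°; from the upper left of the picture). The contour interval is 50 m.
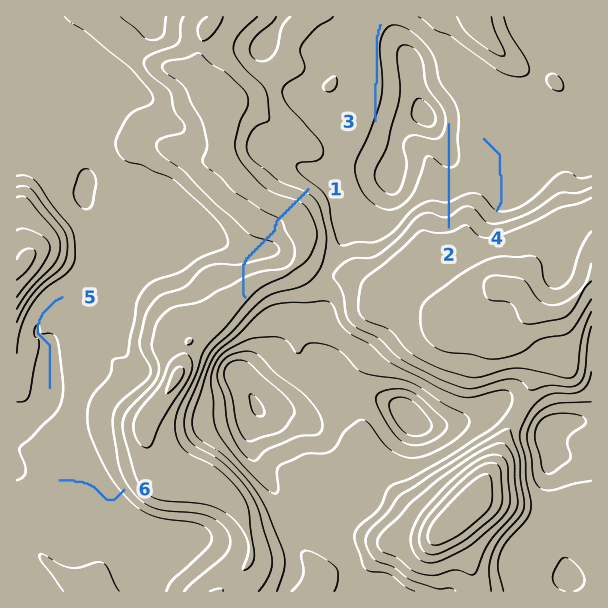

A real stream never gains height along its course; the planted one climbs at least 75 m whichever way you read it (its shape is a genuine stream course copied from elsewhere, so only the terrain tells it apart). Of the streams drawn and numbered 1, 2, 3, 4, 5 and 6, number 1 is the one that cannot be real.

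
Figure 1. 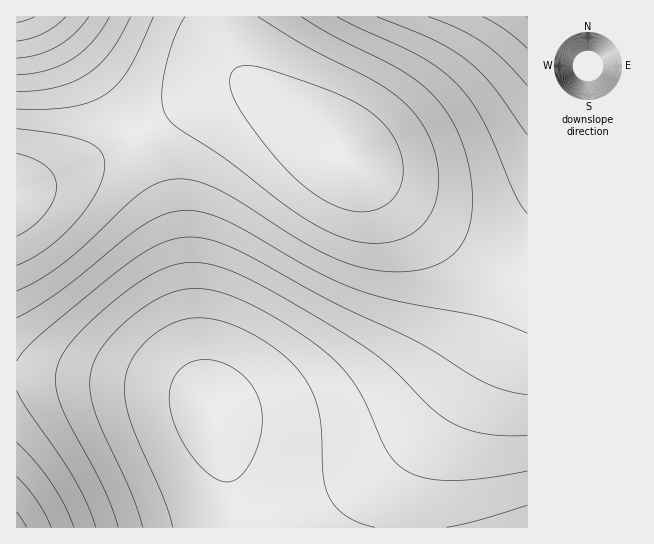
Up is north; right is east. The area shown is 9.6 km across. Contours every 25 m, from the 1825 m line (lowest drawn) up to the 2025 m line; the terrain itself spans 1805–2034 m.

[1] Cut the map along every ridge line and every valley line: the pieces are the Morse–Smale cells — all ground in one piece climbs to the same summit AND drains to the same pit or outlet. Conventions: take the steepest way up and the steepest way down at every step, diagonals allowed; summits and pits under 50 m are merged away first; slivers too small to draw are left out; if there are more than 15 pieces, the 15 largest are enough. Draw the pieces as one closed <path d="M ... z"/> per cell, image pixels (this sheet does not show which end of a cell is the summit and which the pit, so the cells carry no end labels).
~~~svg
<path d="M241 85l-10 0-18 6-43 22-76 46-41 20-37 12 0 184 74 4 55 5 41 8 23 11 6 8 2 10 25 107 285 0 1-251-25-9-38-21-98-71-32-28-50-37-30-20z"/><path d="M527 16l-306 0-1 14 5 21 7 14 23 24 80 59 32 28 78 57 42 27 40 16z"/><path d="M47 376l-31 1 1 151 224-1-24-106-2-10-6-8-23-11-32-7z"/><path d="M219 16l-202 0-1 174 37-11 41-20 76-46 43-22 18-6 10 0 18 8-27-28-9-22z"/>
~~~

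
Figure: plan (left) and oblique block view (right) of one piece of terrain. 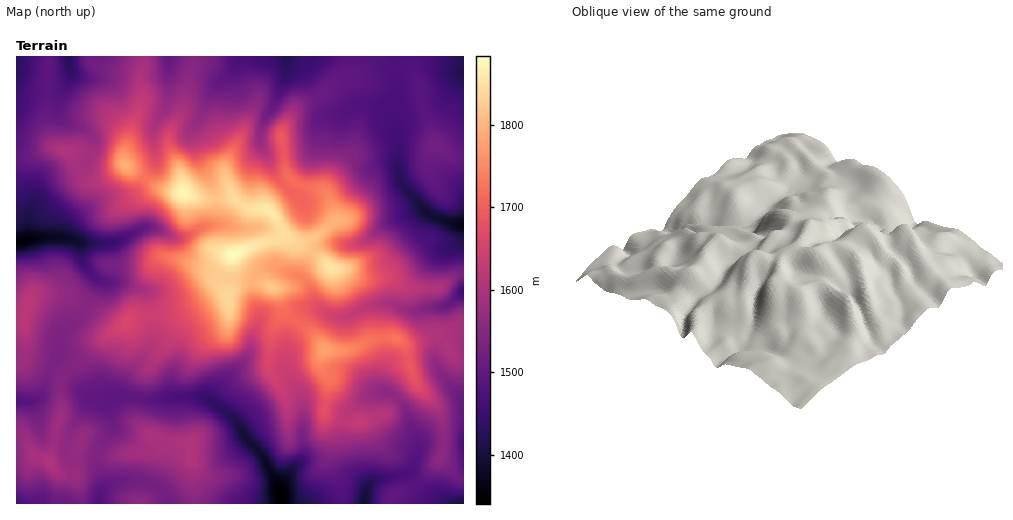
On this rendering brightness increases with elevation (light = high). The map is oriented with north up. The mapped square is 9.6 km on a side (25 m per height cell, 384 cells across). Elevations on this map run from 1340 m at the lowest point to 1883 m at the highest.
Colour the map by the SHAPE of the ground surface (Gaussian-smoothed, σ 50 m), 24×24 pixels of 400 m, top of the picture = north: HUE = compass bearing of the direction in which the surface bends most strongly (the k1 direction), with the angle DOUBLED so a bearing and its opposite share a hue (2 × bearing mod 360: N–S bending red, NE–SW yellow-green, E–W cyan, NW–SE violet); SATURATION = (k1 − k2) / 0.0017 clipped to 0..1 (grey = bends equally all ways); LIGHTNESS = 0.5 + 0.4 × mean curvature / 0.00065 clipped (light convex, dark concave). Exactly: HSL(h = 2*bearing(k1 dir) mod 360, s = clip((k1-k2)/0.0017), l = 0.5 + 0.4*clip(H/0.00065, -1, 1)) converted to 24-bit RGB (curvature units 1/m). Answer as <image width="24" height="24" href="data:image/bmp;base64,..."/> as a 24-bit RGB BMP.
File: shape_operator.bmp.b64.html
<image width="24" height="24" href="data:image/bmp;base64,Qk32BgAAAAAAADYAAAAoAAAAGAAAABgAAAABABgAAAAAAMAGAAATCwAAEwsAAAAAAAAAAAAAo7BcRGtqjX1Nts99Izplg725mp3NslC6dl2DrLKGl3tsYnpgoLOHOYO2IBdFvZZmbIZcycyVBxdJp9SmwKHDmXaYiFleqEc9waKSVkCkgNrdzLKjXDuHZHg6bWc1dmhPb4Z3pbJ+cKe1pJzNrtXCaAd1FWxO1ZirnLCAjqJgizFwMWcXYoMjqziOtmFlqOrDfKnCisbfc0KNr5ZrRESkuqDWkI3Hf4uqdI+ftsObYpJxUJJuylVwMwAx6tCNB0ksyqtml2ZpaWeOg7S2j7G5I0tt6szAms2Ais6GhS2DdrNAw5SZSIyTTmlzrmBlj7O+fInCz6vHlLW7SamXLwQjR3qz8/XWKgqJwtOHjWKRj5xnbZ5dWIBdS0BpqcVVxaFgyJSjVTiI4dSdQp+IpFWXSk2YntS6aaecaFR0iLF+xomNRQQsSa6mSTtx9vXIBggv9vXVN3qyuLHZxJjTTHi6cDpkj9Fqkl+tbl8XNWJL4OSfW0Bjd3FfVn9KemwkYmYlXWcwdnoeRg8UeGCoflN8cz1oyOmmGBpe8taGQ4o/M21AdJhIfwRHoslhufLSeDiGl7qWPoeRyKdwdldleG1ecUZFwXKHf7JzfDmSsatdNG9PUmeQlEWspeKxpliPXihlwOOqxa2kSj5dWC85QlqW0frSdil7lDNCxL2lVneLkGiMp26RflNzn6eAQqKA1JGhL0px0o2XnVlXG1gWGWRu4d+rUkZzg1bC1NJ6sGQ/bFeBSHyRY7qiyueILA43p8yqvcV4WXGBXF19llyrw5nBbZiKc6WMXImZjVmyfHep2G/Q6PHaAR8y3NmLSklnP5eM2fLmmozo3aTsgGTGoOPJpGfZNUaomKp6ycejWVx1VnJyTIZ+jHmu1KnNhIOkYmGLiXiPa2J8g1iE+PHTDTNhwr1sW2+obteneJ5HTUUxhaJzgI6+r9q3jC6fmo3KyJTJw6CRkW6YY3SMX5eOQ6eXpHS2y5fJi1+pj2iSiFuDXoiX9vfUMRtMU14gaa4ucoA3URIQbY0bGUYLVWYaVS4NTFYXKjwEB+kHvY2hpJe5c2mjgsW6ZSt1QlEpnzwWa2srcU5UiVxqkdGkzq+QcxfU1uX1sLDteB62wldnvcqwcI23TH64frjAl5/h4dT3ALsipMTHs12gpMuocxSH0U2XOV2wxnjCu4CiVW+TkMvGq3VZw6c/OHRCdIczWC4cRBxo3O/q1dj2haThTFefnMCzQZqKRXZy85fze3AswKtrxYZ5Qg1jm98rQRuZjI7V2t7xb37y1FjcpbXa3djy2JfsaEWseJqzXsTDRf8wIy4F4wYhv43Weq6ShEFuXmA7Un01TnwZZHEQTz4PbRkgyIsjJlgKAzMAMyAAMxEAC14AorEbbFYndWQbyCRLou3OWkLl/4S70jFTB6IMDnUcllJsW02gpLjYKDq2WG25nYSsjUySSJqPqpfK5b7mt07NIDZisNqItLlwOoxmc4hFiafVqvDUN9OFIBUjuqRT1tvu69vwJzakQ3pSc1MtQg4CoLUZo49jbkRrmlaLk7+jQ5Jlhmw8sD+lY13s2uzxzOHtRzDZreTJPITG0uTAYA9LWk6DgdSEScZUqEZIrkaGZUSTXg1Kt+LKbmi1l3drQlRve7B+e7iopiXD34OIWfzHEYSt7uWoUVbNhiqPxfCzLlJ3oB9f2PNtPp/p4L3SsWV8VjdEu5t2Lg4/lMOulqt7iGBmoXK3nlqzg9WiXZ6TESRw7PTXmMS8Cggs1v7NTBRsgaTK8baoMHhjKgcs7v+3FSMldn83rDlIqXZ+oHFaKSRqsbGMnXZ1jKiwXGKHjtLDi5nBvGOuFx9JwuqIyJ90ExNj0OpHLSZDUW484Zp01SMpMACo8/nSJzJdaIpqb2mFrqKGi12HR0uCdZ2Xpbqhi3eQbWqAkKpnaDtEj0FbcbGZU6ha2o1tF1BS4o2DMHF4cqFzT45+9KikACwz/9TMQzNxYHhQWG1XrJBzeWB8bG2DYI1hip9xjH1wb4h1pqV2QmyMfHqmp7y3ZFSLzaSOXIKpR6WIrodxSZCAa3Rct3hcE5Git+ND22zKjWmYbIF2g4JccH9qamp/lKl9aIZ0jYGWfWWLtKyBMpSKhls6hn07bE5Vx8qAWZ5WX0GNt516QGZQXIh1e6eSxoOOHWNSj0ZFuoqilniahImYfYCVY2d+m7GLcouNY4RzX2OOysSiHCidy1u4ebCzaWuVx8OYY7R6OTV6wKaVnIqtRXqCepNXoodTSTt0gJVnbYNcpIB9jIKUh3uXdHqdm6WFnHOYk2Sf"/>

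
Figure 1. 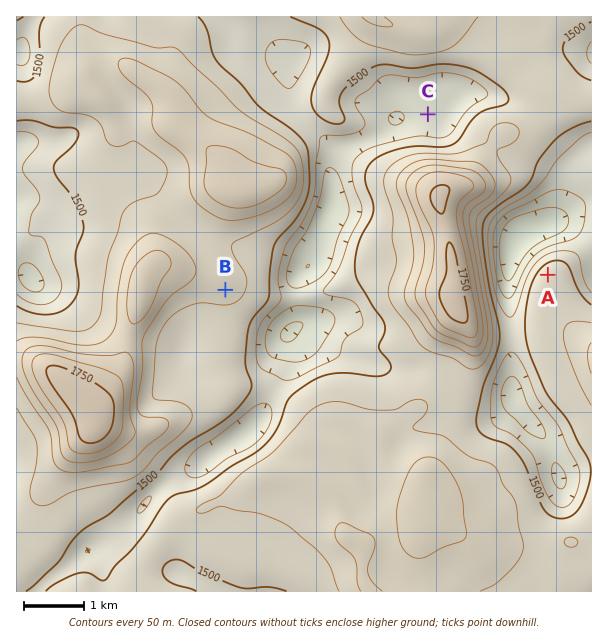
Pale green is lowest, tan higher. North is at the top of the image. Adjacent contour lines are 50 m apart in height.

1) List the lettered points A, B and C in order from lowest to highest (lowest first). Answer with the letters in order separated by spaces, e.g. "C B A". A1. C A B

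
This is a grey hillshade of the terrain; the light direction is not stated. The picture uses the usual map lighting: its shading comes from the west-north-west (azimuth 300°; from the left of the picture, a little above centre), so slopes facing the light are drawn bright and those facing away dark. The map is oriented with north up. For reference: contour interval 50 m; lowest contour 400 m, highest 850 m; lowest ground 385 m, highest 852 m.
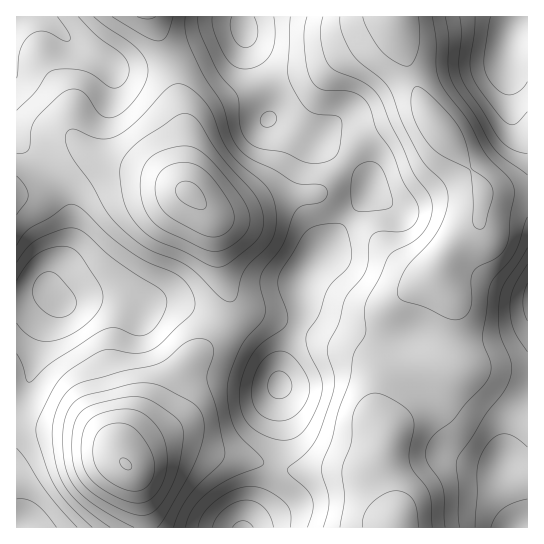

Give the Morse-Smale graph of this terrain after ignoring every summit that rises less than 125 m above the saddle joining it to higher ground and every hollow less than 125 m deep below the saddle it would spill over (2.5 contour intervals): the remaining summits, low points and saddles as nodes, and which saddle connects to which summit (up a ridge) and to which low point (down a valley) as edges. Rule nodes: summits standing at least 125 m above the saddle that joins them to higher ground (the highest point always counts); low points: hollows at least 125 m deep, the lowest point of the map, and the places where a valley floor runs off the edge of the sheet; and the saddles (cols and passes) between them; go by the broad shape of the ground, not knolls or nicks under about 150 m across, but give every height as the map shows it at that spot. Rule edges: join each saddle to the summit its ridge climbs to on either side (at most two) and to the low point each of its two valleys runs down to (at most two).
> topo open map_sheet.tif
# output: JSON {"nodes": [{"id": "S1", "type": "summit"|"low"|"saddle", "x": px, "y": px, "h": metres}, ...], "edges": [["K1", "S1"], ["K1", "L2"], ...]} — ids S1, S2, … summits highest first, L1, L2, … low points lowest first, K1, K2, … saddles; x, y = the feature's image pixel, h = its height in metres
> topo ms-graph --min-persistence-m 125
{"nodes": [
{"id": "S1", "type": "summit", "x": 126, "y": 465, "h": 852},
{"id": "S2", "type": "summit", "x": 190, "y": 194, "h": 810},
{"id": "S3", "type": "summit", "x": 395, "y": 18, "h": 737},
{"id": "L1", "type": "low", "x": 245, "y": 29, "h": 385},
{"id": "L2", "type": "low", "x": 57, "y": 299, "h": 389},
{"id": "L3", "type": "low", "x": 242, "y": 527, "h": 392},
{"id": "L4", "type": "low", "x": 513, "y": 29, "h": 402},
{"id": "L5", "type": "low", "x": 517, "y": 527, "h": 408},
{"id": "L6", "type": "low", "x": 17, "y": 19, "h": 414},
{"id": "K1", "type": "saddle", "x": 413, "y": 75, "h": 696},
{"id": "K2", "type": "saddle", "x": 410, "y": 375, "h": 628},
{"id": "K3", "type": "saddle", "x": 223, "y": 325, "h": 585},
{"id": "K4", "type": "saddle", "x": 171, "y": 61, "h": 583},
{"id": "K5", "type": "saddle", "x": 57, "y": 178, "h": 567},
{"id": "K6", "type": "saddle", "x": 275, "y": 467, "h": 547}],
"edges": [["K1", "S3"], ["K1", "L1"], ["K1", "L4"], ["K2", "S3"], ["K2", "L1"], ["K2", "L5"], ["K3", "S1"], ["K3", "S2"], ["K3", "L1"], ["K3", "L2"], ["K4", "S2"], ["K4", "L1"], ["K4", "L6"], ["K5", "S1"], ["K5", "S2"], ["K5", "L2"], ["K5", "L6"], ["K6", "S1"], ["K6", "S3"], ["K6", "L1"], ["K6", "L3"]]}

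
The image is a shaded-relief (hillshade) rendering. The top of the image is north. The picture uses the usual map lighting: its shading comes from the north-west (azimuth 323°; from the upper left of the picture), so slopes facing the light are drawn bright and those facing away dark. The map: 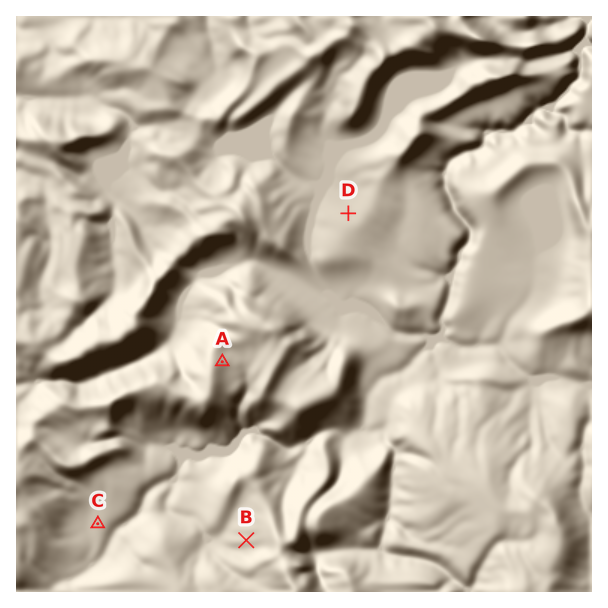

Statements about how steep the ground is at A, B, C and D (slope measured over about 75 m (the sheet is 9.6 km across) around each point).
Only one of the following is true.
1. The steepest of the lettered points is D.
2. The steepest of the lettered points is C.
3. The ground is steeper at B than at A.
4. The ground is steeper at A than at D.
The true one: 4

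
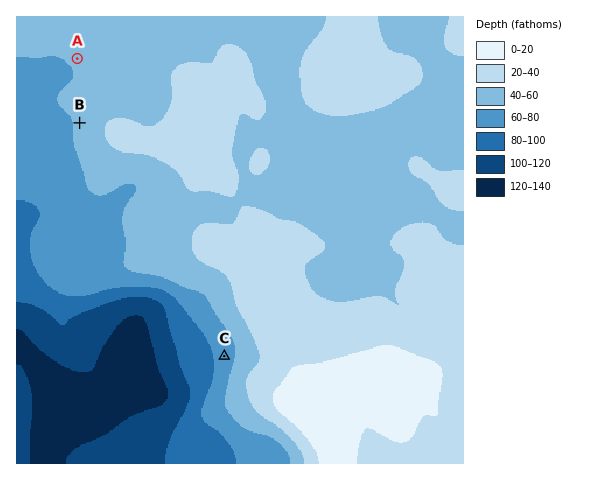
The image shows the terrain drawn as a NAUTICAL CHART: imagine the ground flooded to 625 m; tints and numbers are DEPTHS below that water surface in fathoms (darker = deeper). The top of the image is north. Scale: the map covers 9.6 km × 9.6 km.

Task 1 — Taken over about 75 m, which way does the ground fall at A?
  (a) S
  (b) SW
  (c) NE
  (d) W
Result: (b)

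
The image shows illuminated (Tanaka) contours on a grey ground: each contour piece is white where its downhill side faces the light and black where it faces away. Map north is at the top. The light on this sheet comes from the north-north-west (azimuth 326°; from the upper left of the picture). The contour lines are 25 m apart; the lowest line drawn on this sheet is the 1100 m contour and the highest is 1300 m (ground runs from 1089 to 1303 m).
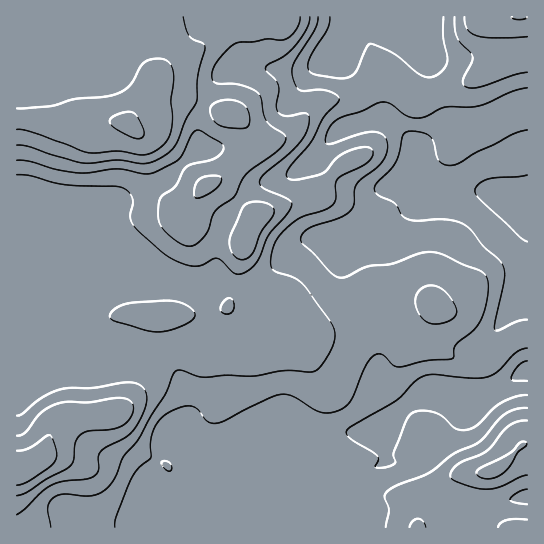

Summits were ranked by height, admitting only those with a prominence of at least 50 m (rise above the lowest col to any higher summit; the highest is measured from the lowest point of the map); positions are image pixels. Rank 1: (130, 125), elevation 1303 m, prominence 214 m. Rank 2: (491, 471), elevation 1207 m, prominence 81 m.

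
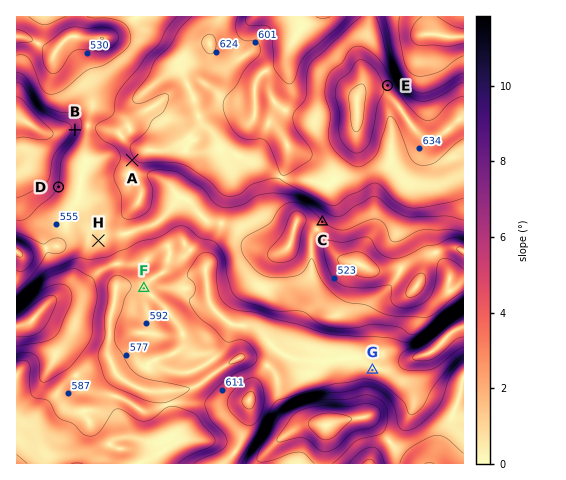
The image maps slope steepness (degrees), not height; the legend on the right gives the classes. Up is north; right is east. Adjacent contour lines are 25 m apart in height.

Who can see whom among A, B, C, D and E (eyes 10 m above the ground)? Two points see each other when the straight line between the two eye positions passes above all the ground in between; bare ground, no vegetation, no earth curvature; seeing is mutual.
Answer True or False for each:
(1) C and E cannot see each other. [True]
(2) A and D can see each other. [True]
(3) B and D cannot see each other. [False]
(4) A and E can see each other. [False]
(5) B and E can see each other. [False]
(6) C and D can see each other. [False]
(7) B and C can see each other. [False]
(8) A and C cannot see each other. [True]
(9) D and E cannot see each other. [True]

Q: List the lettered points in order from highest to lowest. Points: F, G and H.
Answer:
G F H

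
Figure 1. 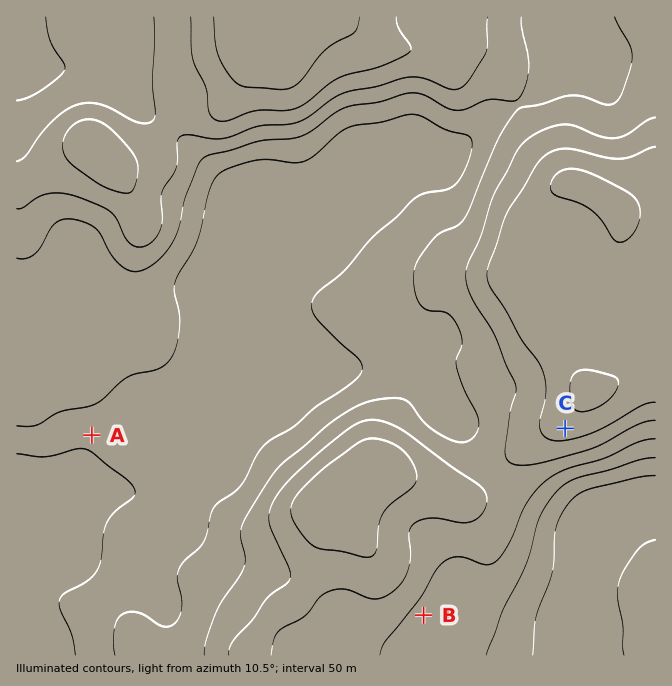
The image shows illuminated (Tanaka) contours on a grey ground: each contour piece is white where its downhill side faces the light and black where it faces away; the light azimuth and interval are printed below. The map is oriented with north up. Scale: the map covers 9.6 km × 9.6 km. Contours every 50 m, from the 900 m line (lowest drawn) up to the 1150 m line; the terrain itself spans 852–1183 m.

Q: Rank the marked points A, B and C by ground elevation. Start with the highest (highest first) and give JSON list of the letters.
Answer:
["C", "B", "A"]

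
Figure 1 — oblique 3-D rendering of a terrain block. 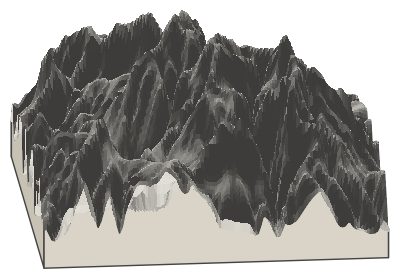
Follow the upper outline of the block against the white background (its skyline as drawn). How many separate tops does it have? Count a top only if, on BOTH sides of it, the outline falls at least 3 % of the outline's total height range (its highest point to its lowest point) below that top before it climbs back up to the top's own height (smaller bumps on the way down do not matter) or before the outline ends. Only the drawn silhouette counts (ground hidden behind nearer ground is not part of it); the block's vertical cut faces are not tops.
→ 5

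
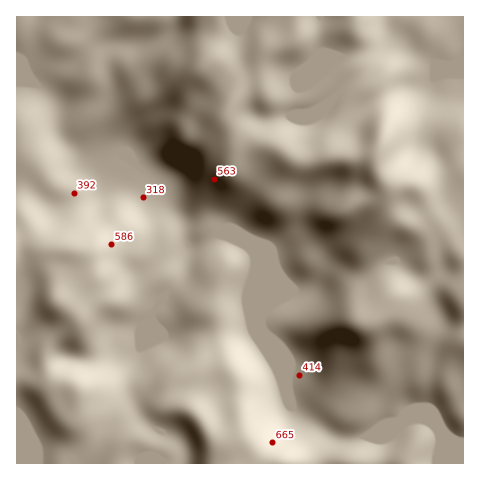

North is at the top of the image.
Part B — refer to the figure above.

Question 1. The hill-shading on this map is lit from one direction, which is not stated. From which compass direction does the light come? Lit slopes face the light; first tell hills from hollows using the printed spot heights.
NE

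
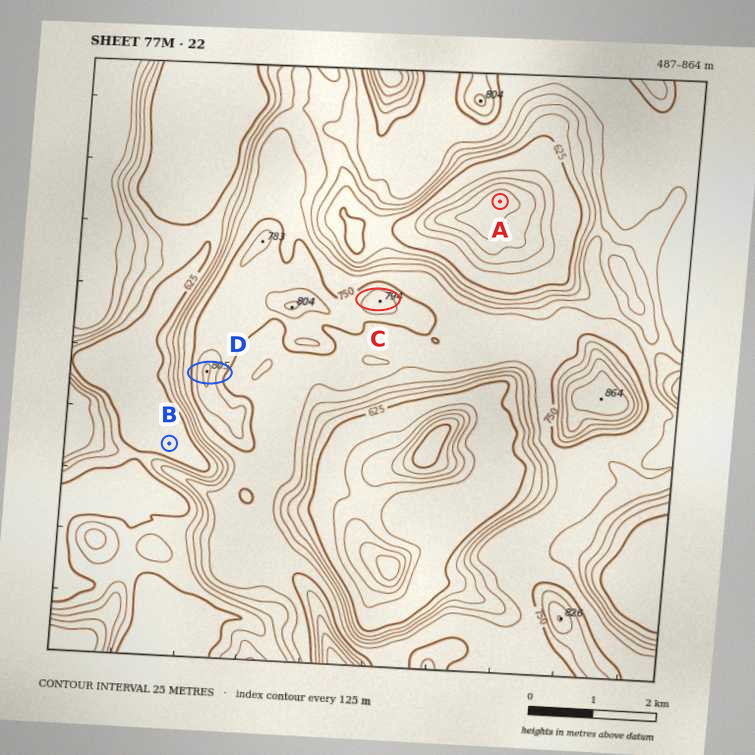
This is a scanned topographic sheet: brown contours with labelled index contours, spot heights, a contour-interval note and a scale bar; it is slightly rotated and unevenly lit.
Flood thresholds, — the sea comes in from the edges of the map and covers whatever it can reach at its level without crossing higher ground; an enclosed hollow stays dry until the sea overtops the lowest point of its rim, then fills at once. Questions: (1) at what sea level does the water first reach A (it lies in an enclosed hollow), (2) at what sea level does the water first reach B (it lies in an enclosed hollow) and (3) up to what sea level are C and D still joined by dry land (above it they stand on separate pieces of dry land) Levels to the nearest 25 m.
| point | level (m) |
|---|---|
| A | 700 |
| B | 625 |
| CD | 750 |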